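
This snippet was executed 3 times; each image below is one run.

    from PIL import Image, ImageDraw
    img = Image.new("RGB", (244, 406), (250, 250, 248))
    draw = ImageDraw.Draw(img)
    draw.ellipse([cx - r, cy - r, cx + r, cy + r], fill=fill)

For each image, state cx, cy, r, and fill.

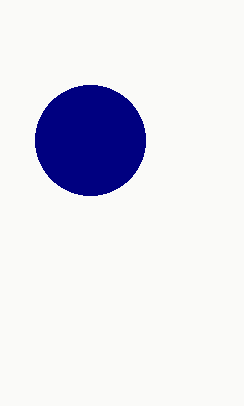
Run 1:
cx = 90
cy = 140
r = 55
fill = 'navy'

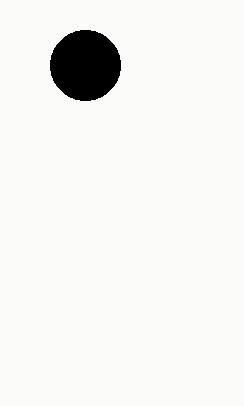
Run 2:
cx = 85; cy = 65; r = 35; fill = 'black'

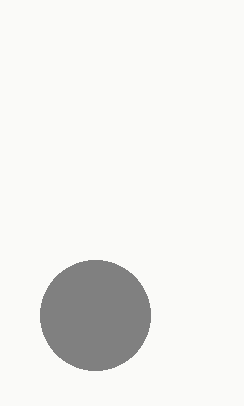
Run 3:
cx = 95
cy = 315
r = 55
fill = 'gray'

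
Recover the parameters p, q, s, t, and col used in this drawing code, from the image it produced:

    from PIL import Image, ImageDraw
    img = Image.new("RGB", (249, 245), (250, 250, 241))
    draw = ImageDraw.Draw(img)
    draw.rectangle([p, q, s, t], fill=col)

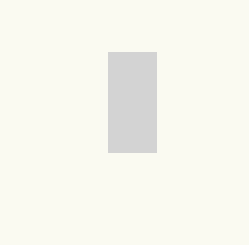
p = 108; q = 52; s = 156; t = 152; col = 'lightgray'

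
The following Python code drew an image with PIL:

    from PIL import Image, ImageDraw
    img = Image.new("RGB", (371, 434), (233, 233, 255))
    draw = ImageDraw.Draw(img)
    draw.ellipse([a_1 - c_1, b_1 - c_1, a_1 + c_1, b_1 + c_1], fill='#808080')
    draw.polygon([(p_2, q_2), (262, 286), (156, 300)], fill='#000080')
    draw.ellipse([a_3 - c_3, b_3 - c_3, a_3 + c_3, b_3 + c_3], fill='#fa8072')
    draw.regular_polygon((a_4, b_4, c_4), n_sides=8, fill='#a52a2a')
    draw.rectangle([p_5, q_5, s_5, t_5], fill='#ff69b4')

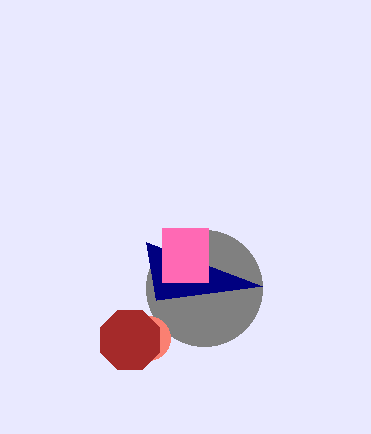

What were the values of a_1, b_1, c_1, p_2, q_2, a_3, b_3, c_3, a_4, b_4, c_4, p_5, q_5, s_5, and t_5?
a_1 = 204; b_1 = 288; c_1 = 58; p_2 = 146; q_2 = 242; a_3 = 148; b_3 = 338; c_3 = 22; a_4 = 130; b_4 = 340; c_4 = 32; p_5 = 162; q_5 = 228; s_5 = 208; t_5 = 282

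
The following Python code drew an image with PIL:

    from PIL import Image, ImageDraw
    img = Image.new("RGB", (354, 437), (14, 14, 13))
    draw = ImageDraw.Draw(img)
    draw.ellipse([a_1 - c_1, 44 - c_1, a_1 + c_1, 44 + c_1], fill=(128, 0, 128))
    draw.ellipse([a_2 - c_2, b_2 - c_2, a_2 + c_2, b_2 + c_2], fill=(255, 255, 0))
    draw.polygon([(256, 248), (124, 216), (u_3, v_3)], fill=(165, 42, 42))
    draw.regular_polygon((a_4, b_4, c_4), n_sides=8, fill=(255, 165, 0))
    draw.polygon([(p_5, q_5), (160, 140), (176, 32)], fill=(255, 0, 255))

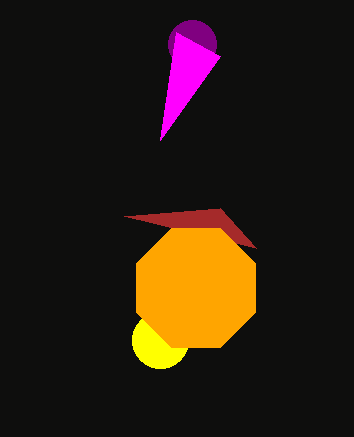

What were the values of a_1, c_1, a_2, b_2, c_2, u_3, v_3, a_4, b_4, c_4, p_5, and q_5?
a_1 = 192, c_1 = 24, a_2 = 160, b_2 = 340, c_2 = 28, u_3 = 220, v_3 = 208, a_4 = 196, b_4 = 288, c_4 = 64, p_5 = 220, q_5 = 56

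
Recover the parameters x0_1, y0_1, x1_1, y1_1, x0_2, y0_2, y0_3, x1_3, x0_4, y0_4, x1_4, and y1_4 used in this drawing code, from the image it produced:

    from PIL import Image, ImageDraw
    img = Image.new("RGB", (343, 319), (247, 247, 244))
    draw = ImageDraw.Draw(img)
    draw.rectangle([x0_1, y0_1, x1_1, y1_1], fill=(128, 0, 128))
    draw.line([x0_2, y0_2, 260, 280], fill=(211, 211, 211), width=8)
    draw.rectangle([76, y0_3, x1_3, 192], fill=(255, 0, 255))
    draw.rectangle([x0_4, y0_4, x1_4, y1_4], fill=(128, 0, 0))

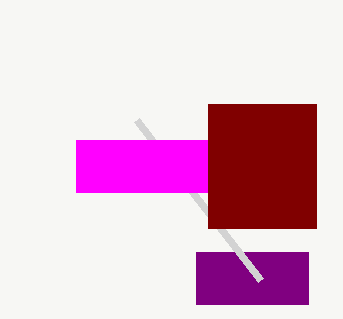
x0_1 = 196, y0_1 = 252, x1_1 = 308, y1_1 = 304, x0_2 = 136, y0_2 = 120, y0_3 = 140, x1_3 = 208, x0_4 = 208, y0_4 = 104, x1_4 = 316, y1_4 = 228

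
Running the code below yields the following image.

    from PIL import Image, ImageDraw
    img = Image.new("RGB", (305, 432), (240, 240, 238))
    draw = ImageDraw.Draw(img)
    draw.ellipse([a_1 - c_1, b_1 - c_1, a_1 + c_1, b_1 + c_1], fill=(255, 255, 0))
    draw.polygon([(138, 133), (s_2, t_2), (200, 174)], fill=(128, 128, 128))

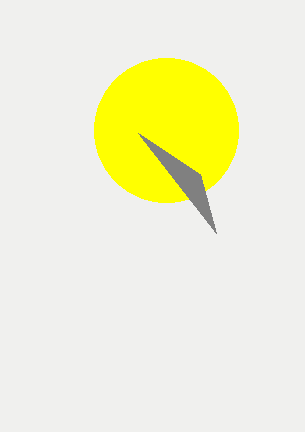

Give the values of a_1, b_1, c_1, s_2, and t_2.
a_1 = 166
b_1 = 130
c_1 = 72
s_2 = 216
t_2 = 233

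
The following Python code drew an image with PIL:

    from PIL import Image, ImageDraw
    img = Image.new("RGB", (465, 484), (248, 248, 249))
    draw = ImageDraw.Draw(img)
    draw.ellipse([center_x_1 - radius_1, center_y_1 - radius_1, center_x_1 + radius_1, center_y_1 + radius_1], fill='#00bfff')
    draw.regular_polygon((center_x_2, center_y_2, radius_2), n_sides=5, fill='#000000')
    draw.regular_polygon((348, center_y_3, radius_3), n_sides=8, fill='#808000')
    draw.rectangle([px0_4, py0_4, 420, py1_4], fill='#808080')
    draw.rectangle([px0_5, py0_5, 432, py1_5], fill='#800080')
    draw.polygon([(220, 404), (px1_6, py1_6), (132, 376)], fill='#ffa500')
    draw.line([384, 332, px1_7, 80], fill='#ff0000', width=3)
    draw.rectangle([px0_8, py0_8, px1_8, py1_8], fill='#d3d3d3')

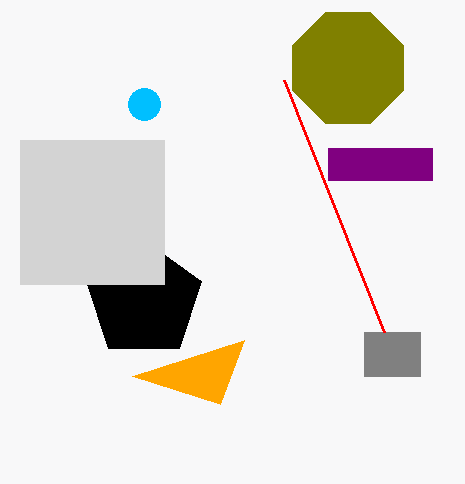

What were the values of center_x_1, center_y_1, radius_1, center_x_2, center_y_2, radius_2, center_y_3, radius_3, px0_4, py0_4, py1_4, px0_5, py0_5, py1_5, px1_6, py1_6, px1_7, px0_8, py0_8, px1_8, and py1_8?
center_x_1 = 144
center_y_1 = 104
radius_1 = 16
center_x_2 = 144
center_y_2 = 300
radius_2 = 60
center_y_3 = 68
radius_3 = 60
px0_4 = 364
py0_4 = 332
py1_4 = 376
px0_5 = 328
py0_5 = 148
py1_5 = 180
px1_6 = 244
py1_6 = 340
px1_7 = 284
px0_8 = 20
py0_8 = 140
px1_8 = 164
py1_8 = 284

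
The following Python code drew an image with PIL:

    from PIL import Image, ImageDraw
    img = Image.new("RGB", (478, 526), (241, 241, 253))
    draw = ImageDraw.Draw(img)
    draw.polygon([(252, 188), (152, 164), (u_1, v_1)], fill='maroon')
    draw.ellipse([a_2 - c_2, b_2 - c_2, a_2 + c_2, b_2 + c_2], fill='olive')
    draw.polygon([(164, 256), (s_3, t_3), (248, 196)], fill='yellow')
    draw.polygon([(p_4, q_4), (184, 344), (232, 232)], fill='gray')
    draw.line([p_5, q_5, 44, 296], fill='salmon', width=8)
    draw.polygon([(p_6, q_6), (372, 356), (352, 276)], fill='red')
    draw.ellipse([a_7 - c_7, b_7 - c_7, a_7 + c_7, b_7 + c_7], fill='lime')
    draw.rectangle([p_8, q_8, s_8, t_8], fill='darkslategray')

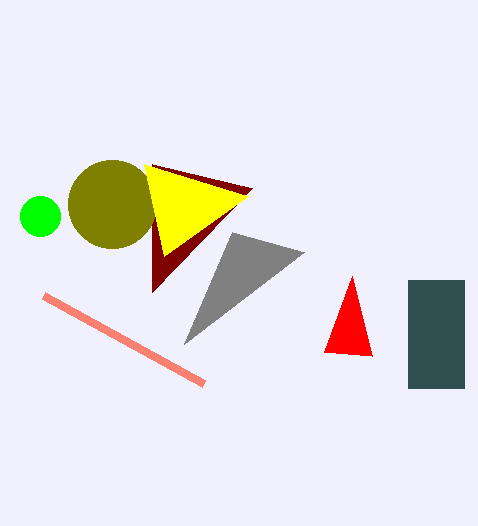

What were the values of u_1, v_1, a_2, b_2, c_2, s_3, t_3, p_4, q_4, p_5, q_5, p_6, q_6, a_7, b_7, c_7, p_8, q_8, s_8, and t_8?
u_1 = 152
v_1 = 292
a_2 = 112
b_2 = 204
c_2 = 44
s_3 = 144
t_3 = 164
p_4 = 304
q_4 = 252
p_5 = 204
q_5 = 384
p_6 = 324
q_6 = 352
a_7 = 40
b_7 = 216
c_7 = 20
p_8 = 408
q_8 = 280
s_8 = 464
t_8 = 388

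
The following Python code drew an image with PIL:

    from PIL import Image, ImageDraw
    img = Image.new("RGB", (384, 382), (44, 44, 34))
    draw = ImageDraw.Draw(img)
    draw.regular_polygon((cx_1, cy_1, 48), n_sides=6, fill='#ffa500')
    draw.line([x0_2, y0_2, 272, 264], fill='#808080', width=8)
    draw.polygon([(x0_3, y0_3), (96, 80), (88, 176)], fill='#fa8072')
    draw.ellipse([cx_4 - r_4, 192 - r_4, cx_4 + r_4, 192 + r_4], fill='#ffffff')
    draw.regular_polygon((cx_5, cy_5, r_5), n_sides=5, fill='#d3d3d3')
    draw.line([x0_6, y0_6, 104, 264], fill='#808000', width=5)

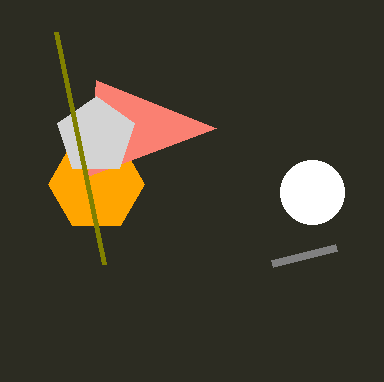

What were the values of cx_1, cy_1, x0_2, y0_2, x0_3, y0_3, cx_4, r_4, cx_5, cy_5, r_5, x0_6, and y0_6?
cx_1 = 96, cy_1 = 184, x0_2 = 336, y0_2 = 248, x0_3 = 216, y0_3 = 128, cx_4 = 312, r_4 = 32, cx_5 = 96, cy_5 = 136, r_5 = 40, x0_6 = 56, y0_6 = 32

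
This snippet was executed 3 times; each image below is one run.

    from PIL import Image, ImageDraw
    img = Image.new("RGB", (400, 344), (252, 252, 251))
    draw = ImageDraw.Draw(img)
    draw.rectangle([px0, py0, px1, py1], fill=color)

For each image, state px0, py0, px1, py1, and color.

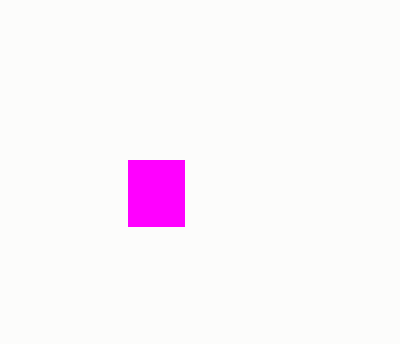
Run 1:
px0 = 128
py0 = 160
px1 = 184
py1 = 226
color = 'magenta'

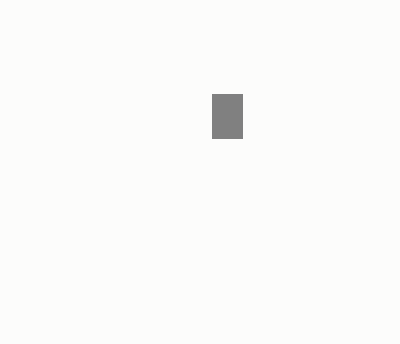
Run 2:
px0 = 212, py0 = 94, px1 = 242, py1 = 138, color = 'gray'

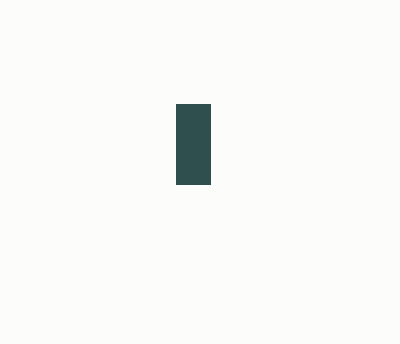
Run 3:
px0 = 176, py0 = 104, px1 = 210, py1 = 184, color = 'darkslategray'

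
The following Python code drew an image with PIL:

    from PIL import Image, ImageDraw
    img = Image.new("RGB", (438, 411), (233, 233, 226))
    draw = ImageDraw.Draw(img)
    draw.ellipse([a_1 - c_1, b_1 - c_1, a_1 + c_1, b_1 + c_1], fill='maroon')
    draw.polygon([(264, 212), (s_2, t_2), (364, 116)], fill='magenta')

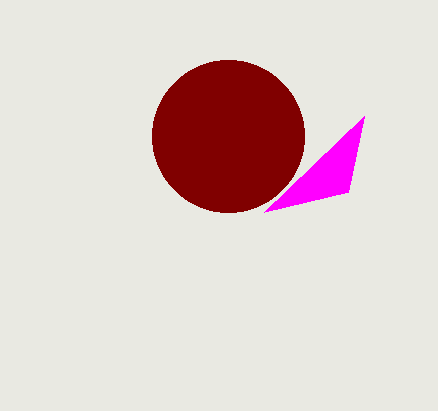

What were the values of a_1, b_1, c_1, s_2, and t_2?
a_1 = 228; b_1 = 136; c_1 = 76; s_2 = 348; t_2 = 192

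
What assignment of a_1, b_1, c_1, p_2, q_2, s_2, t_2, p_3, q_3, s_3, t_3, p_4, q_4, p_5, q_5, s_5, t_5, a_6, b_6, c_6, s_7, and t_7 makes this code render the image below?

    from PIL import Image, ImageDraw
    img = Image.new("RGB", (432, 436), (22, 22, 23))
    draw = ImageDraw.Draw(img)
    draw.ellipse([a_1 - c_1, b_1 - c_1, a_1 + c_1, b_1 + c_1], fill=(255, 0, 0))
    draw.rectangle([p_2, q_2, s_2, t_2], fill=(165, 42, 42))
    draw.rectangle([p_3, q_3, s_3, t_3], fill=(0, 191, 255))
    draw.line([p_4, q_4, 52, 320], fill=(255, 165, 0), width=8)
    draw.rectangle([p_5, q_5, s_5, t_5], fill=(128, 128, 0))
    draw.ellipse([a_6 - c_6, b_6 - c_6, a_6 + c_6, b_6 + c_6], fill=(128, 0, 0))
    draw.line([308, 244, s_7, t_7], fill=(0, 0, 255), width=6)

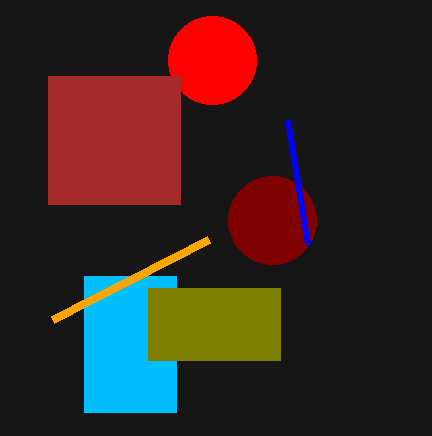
a_1 = 212; b_1 = 60; c_1 = 44; p_2 = 48; q_2 = 76; s_2 = 180; t_2 = 204; p_3 = 84; q_3 = 276; s_3 = 176; t_3 = 412; p_4 = 208; q_4 = 240; p_5 = 148; q_5 = 288; s_5 = 280; t_5 = 360; a_6 = 272; b_6 = 220; c_6 = 44; s_7 = 288; t_7 = 120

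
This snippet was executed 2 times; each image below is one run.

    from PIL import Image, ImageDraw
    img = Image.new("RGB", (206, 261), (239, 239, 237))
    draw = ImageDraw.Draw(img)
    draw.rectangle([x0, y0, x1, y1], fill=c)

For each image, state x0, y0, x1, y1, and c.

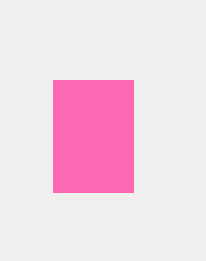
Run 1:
x0 = 53, y0 = 80, x1 = 133, y1 = 192, c = 'hotpink'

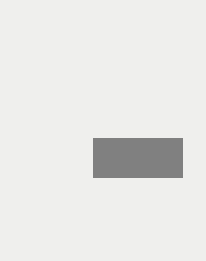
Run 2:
x0 = 93
y0 = 138
x1 = 182
y1 = 177
c = 'gray'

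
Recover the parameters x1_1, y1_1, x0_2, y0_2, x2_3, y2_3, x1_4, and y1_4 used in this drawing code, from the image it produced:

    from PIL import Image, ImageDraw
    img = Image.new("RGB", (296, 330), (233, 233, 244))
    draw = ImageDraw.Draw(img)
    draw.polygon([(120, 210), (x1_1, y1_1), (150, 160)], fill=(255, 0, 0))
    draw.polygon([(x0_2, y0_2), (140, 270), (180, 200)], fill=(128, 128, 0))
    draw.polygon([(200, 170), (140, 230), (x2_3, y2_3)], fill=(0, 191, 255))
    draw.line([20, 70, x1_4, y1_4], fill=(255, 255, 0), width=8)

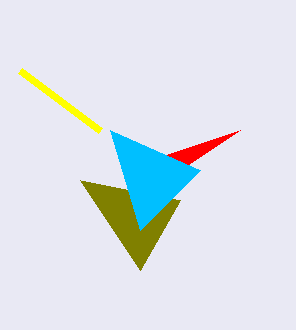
x1_1 = 240
y1_1 = 130
x0_2 = 80
y0_2 = 180
x2_3 = 110
y2_3 = 130
x1_4 = 100
y1_4 = 130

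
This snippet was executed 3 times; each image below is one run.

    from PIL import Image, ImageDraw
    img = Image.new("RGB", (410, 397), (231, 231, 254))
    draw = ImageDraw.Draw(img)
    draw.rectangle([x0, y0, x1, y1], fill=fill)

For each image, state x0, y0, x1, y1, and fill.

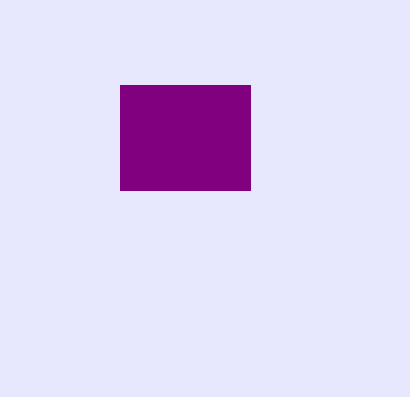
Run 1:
x0 = 120
y0 = 85
x1 = 250
y1 = 190
fill = 'purple'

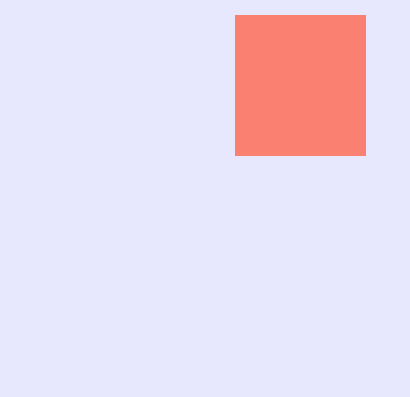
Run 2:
x0 = 235; y0 = 15; x1 = 365; y1 = 155; fill = 'salmon'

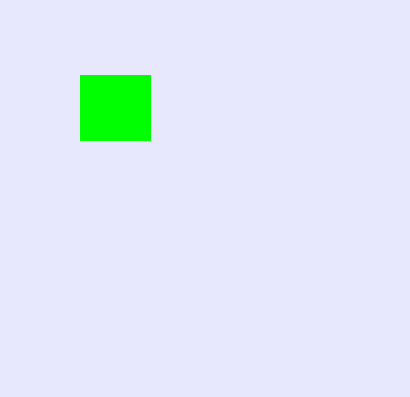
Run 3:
x0 = 80
y0 = 75
x1 = 150
y1 = 140
fill = 'lime'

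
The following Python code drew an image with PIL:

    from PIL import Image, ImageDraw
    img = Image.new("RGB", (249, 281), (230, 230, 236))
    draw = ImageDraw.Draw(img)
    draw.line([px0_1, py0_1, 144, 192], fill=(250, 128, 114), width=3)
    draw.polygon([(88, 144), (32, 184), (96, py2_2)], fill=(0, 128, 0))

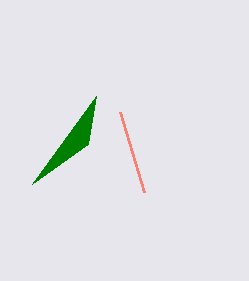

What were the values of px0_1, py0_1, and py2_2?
px0_1 = 120
py0_1 = 112
py2_2 = 96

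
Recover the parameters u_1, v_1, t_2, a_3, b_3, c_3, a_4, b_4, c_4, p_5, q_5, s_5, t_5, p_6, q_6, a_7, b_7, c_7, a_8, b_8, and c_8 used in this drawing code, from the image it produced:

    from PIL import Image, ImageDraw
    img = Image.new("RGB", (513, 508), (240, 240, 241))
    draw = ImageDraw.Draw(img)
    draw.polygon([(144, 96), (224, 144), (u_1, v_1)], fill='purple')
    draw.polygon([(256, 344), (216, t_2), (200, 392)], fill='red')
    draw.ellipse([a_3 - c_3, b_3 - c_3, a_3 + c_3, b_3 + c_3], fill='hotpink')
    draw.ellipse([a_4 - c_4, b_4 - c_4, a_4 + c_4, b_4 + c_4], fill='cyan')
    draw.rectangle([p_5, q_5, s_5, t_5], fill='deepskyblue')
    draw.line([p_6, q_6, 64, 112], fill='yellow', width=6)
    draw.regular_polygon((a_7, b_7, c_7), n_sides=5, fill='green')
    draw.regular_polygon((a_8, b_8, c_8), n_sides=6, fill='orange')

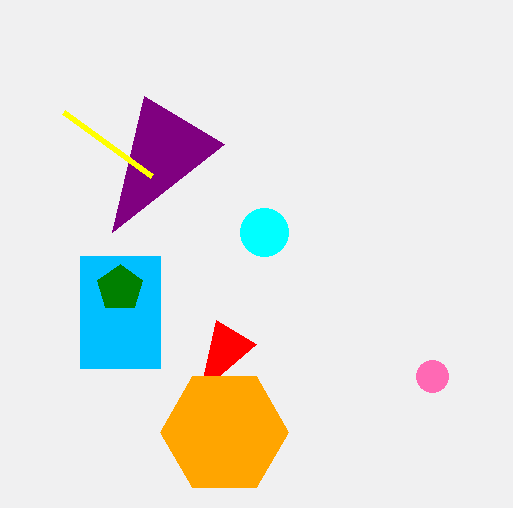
u_1 = 112; v_1 = 232; t_2 = 320; a_3 = 432; b_3 = 376; c_3 = 16; a_4 = 264; b_4 = 232; c_4 = 24; p_5 = 80; q_5 = 256; s_5 = 160; t_5 = 368; p_6 = 152; q_6 = 176; a_7 = 120; b_7 = 288; c_7 = 24; a_8 = 224; b_8 = 432; c_8 = 64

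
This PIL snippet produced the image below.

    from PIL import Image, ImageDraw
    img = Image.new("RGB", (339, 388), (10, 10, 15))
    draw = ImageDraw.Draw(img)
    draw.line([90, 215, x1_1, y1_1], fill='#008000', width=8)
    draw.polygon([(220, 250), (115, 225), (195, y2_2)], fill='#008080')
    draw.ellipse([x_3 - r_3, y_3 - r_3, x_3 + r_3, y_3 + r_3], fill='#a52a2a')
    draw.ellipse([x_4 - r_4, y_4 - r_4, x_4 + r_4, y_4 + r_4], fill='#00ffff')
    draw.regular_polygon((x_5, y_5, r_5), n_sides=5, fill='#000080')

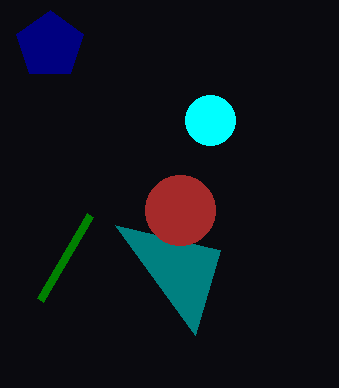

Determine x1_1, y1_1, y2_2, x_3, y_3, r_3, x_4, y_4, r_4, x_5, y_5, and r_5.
x1_1 = 40, y1_1 = 300, y2_2 = 335, x_3 = 180, y_3 = 210, r_3 = 35, x_4 = 210, y_4 = 120, r_4 = 25, x_5 = 50, y_5 = 45, r_5 = 35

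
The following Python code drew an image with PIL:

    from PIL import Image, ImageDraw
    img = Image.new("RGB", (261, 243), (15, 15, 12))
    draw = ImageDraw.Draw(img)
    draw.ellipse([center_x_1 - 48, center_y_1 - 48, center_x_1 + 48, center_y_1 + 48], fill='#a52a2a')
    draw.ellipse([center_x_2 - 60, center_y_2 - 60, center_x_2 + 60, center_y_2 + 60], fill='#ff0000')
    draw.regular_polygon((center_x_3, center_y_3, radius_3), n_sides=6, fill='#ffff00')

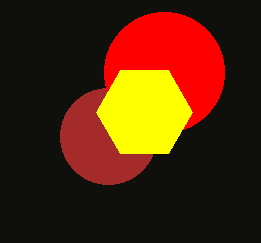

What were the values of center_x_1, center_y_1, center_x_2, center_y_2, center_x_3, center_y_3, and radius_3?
center_x_1 = 108
center_y_1 = 136
center_x_2 = 164
center_y_2 = 72
center_x_3 = 144
center_y_3 = 112
radius_3 = 48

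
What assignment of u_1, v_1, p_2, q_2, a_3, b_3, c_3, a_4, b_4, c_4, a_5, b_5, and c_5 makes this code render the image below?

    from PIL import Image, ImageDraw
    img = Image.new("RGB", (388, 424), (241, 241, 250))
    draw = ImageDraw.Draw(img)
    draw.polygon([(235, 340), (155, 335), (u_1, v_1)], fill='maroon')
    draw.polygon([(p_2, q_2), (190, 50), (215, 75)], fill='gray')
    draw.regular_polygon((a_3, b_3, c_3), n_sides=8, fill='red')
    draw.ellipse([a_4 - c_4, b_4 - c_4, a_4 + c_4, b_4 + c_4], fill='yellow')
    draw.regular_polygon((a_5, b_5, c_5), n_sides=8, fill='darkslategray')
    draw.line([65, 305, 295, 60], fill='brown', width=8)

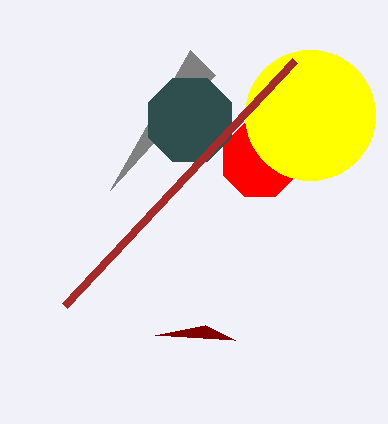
u_1 = 205
v_1 = 325
p_2 = 110
q_2 = 190
a_3 = 260
b_3 = 160
c_3 = 40
a_4 = 310
b_4 = 115
c_4 = 65
a_5 = 190
b_5 = 120
c_5 = 45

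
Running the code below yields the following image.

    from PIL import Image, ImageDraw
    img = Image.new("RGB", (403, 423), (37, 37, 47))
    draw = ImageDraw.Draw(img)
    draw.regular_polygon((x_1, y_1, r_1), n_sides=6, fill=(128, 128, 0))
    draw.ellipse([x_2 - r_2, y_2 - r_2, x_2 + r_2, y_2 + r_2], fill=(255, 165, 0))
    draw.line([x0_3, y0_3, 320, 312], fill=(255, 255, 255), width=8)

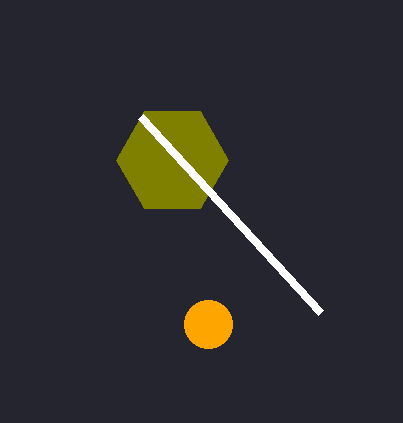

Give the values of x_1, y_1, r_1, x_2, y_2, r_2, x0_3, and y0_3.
x_1 = 172, y_1 = 160, r_1 = 56, x_2 = 208, y_2 = 324, r_2 = 24, x0_3 = 140, y0_3 = 116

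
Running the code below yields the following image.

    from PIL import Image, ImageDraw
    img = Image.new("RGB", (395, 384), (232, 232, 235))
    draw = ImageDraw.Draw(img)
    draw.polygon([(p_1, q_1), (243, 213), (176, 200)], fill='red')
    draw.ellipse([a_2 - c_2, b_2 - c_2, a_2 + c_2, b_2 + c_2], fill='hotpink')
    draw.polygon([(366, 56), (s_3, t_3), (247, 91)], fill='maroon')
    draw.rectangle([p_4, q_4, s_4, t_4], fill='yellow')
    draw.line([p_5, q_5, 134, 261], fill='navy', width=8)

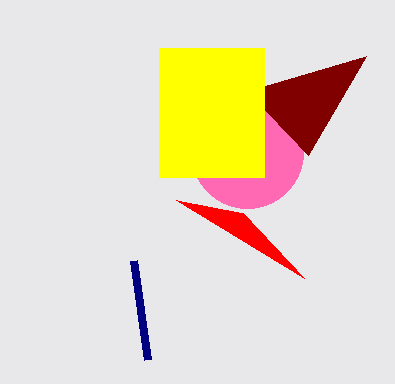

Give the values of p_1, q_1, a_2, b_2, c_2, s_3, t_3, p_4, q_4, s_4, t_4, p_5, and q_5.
p_1 = 304
q_1 = 278
a_2 = 247
b_2 = 152
c_2 = 56
s_3 = 308
t_3 = 155
p_4 = 159
q_4 = 48
s_4 = 264
t_4 = 177
p_5 = 148
q_5 = 360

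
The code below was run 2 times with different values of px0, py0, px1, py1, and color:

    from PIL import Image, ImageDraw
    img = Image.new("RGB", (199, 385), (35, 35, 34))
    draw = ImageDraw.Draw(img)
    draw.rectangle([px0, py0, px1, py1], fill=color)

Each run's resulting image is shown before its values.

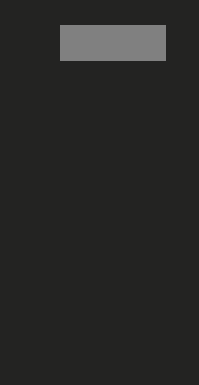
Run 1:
px0 = 60; py0 = 25; px1 = 165; py1 = 60; color = 'gray'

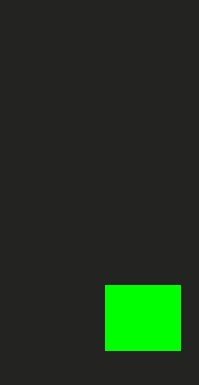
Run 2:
px0 = 105; py0 = 285; px1 = 180; py1 = 350; color = 'lime'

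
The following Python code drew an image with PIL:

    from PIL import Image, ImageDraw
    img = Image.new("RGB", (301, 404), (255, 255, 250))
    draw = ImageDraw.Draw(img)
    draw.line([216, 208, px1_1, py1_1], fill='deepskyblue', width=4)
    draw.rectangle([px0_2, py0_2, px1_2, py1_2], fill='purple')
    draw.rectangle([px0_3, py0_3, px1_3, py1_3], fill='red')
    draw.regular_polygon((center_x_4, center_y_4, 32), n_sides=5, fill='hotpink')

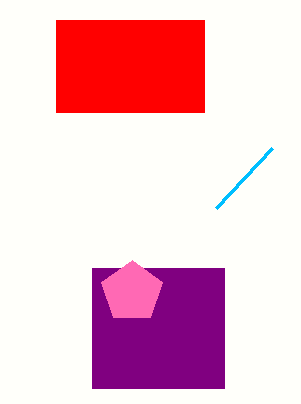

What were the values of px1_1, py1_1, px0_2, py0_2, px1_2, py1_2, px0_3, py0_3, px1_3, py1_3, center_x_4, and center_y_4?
px1_1 = 272
py1_1 = 148
px0_2 = 92
py0_2 = 268
px1_2 = 224
py1_2 = 388
px0_3 = 56
py0_3 = 20
px1_3 = 204
py1_3 = 112
center_x_4 = 132
center_y_4 = 292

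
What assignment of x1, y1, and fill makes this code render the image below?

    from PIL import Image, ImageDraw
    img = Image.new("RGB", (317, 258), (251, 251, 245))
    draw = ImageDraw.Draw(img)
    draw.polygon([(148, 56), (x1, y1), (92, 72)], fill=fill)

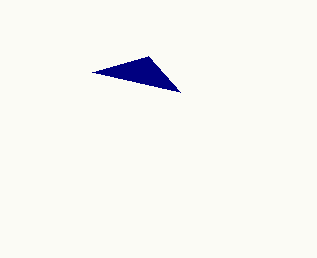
x1 = 180, y1 = 92, fill = 'navy'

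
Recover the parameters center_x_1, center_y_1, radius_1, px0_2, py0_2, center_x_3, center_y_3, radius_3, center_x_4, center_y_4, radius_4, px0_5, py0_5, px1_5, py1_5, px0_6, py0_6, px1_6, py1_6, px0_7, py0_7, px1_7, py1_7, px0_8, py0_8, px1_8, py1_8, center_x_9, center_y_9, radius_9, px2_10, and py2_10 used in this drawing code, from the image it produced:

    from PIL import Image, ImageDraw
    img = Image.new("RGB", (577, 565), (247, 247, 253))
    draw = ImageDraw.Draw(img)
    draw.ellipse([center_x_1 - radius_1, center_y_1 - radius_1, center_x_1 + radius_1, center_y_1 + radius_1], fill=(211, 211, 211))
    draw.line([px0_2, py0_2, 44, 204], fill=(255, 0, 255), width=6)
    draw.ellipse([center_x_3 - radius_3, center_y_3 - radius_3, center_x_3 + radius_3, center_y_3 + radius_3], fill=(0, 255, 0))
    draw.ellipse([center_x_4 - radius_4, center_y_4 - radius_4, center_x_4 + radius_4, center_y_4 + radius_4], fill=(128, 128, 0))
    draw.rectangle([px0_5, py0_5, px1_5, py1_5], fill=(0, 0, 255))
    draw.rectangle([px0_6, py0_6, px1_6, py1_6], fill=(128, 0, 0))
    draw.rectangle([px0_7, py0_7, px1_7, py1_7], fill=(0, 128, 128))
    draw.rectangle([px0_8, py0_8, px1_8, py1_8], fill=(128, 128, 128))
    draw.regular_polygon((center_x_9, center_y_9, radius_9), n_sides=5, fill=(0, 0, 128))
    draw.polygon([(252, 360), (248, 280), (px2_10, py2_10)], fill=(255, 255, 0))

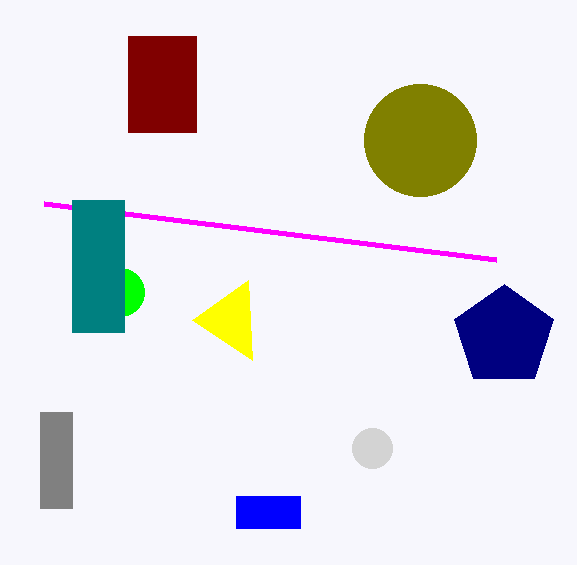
center_x_1 = 372, center_y_1 = 448, radius_1 = 20, px0_2 = 496, py0_2 = 260, center_x_3 = 120, center_y_3 = 292, radius_3 = 24, center_x_4 = 420, center_y_4 = 140, radius_4 = 56, px0_5 = 236, py0_5 = 496, px1_5 = 300, py1_5 = 528, px0_6 = 128, py0_6 = 36, px1_6 = 196, py1_6 = 132, px0_7 = 72, py0_7 = 200, px1_7 = 124, py1_7 = 332, px0_8 = 40, py0_8 = 412, px1_8 = 72, py1_8 = 508, center_x_9 = 504, center_y_9 = 336, radius_9 = 52, px2_10 = 192, py2_10 = 320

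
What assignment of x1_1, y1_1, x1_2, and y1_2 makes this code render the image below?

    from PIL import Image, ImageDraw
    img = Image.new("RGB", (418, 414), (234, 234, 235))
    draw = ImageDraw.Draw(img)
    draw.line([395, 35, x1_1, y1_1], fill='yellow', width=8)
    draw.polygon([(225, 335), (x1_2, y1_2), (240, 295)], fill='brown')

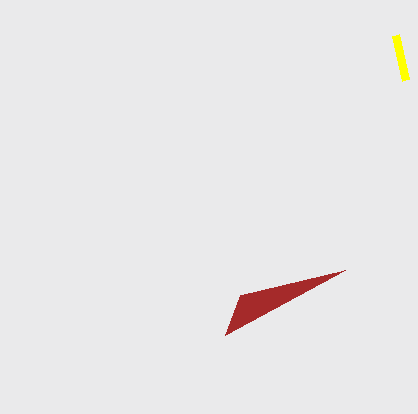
x1_1 = 405; y1_1 = 80; x1_2 = 345; y1_2 = 270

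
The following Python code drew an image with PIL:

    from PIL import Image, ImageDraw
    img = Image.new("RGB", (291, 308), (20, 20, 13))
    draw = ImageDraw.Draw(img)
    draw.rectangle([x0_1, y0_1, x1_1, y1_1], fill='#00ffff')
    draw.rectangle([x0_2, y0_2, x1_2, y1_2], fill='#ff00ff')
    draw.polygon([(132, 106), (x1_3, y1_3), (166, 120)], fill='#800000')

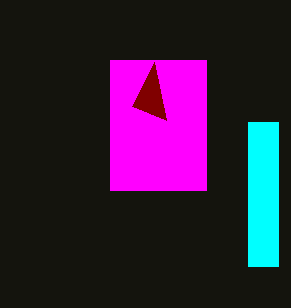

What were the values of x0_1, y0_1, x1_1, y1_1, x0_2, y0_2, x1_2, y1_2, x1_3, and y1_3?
x0_1 = 248, y0_1 = 122, x1_1 = 278, y1_1 = 266, x0_2 = 110, y0_2 = 60, x1_2 = 206, y1_2 = 190, x1_3 = 154, y1_3 = 62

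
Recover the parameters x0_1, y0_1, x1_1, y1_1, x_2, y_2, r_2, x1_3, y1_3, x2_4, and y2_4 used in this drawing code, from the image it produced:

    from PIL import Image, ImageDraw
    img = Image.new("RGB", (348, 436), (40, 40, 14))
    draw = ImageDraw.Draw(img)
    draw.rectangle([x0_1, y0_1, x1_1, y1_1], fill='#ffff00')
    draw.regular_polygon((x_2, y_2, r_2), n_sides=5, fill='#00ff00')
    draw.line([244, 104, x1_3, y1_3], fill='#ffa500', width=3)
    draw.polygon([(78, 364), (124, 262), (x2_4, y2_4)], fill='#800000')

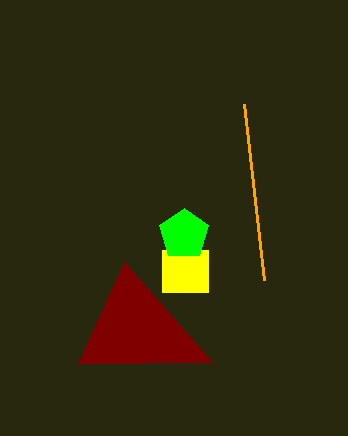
x0_1 = 162, y0_1 = 250, x1_1 = 208, y1_1 = 292, x_2 = 184, y_2 = 234, r_2 = 26, x1_3 = 264, y1_3 = 280, x2_4 = 212, y2_4 = 362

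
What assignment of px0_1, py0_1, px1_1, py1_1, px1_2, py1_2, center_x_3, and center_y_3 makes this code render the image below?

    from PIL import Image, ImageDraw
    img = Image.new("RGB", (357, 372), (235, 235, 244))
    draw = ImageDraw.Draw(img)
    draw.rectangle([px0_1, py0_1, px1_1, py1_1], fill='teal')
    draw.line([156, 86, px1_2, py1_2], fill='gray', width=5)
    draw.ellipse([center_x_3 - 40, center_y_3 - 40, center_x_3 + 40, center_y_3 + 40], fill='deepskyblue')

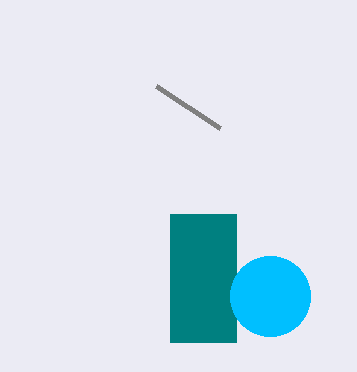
px0_1 = 170
py0_1 = 214
px1_1 = 236
py1_1 = 342
px1_2 = 220
py1_2 = 128
center_x_3 = 270
center_y_3 = 296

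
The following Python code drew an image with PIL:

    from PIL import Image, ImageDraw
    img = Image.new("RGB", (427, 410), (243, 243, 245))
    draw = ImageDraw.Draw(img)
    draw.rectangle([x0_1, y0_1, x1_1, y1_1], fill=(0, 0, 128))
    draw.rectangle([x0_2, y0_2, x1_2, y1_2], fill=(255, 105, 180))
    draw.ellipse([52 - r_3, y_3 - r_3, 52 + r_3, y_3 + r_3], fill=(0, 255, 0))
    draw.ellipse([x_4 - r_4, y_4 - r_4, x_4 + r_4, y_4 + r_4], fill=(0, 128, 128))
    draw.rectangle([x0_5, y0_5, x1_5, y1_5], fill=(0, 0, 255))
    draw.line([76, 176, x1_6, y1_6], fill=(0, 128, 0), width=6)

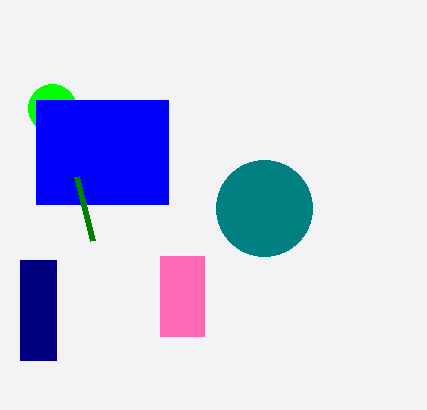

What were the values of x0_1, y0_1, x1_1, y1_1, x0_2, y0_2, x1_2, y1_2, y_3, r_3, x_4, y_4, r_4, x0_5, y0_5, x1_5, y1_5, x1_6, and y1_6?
x0_1 = 20; y0_1 = 260; x1_1 = 56; y1_1 = 360; x0_2 = 160; y0_2 = 256; x1_2 = 204; y1_2 = 336; y_3 = 108; r_3 = 24; x_4 = 264; y_4 = 208; r_4 = 48; x0_5 = 36; y0_5 = 100; x1_5 = 168; y1_5 = 204; x1_6 = 92; y1_6 = 240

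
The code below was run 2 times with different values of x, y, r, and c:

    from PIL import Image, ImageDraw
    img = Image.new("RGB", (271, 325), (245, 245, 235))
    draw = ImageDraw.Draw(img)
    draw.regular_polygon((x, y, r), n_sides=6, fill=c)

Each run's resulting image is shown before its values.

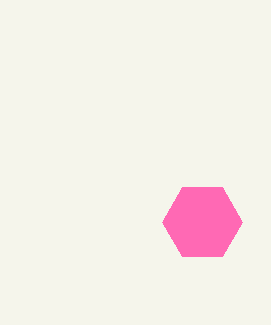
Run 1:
x = 202
y = 222
r = 40
c = 'hotpink'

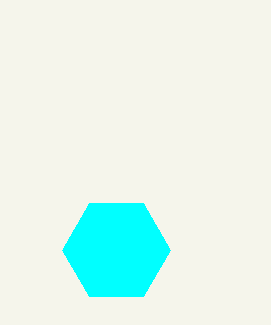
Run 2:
x = 116; y = 250; r = 54; c = 'cyan'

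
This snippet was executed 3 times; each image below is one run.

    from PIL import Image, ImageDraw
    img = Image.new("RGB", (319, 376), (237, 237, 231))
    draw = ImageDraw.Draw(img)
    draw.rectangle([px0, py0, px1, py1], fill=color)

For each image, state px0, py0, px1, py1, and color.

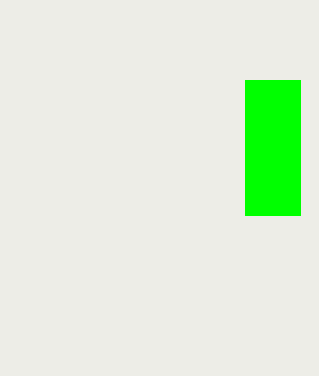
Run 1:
px0 = 245; py0 = 80; px1 = 300; py1 = 215; color = 'lime'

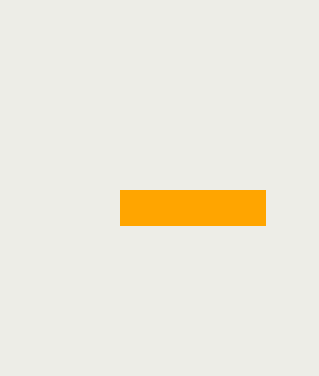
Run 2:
px0 = 120; py0 = 190; px1 = 265; py1 = 225; color = 'orange'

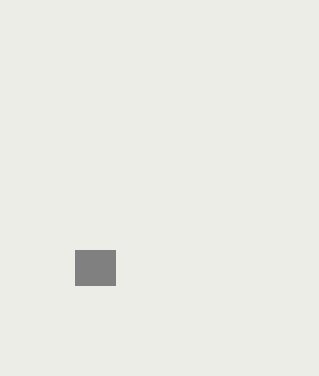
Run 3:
px0 = 75
py0 = 250
px1 = 115
py1 = 285
color = 'gray'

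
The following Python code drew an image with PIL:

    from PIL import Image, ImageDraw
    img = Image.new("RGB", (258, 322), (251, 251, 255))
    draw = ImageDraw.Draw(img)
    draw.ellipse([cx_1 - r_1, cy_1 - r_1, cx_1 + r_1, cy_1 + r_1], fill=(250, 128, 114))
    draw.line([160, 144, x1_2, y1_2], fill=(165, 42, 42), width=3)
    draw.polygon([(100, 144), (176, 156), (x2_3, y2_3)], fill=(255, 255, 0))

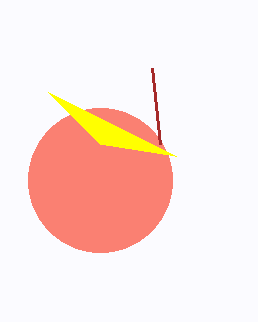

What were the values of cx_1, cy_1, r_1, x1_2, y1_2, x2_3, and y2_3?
cx_1 = 100, cy_1 = 180, r_1 = 72, x1_2 = 152, y1_2 = 68, x2_3 = 48, y2_3 = 92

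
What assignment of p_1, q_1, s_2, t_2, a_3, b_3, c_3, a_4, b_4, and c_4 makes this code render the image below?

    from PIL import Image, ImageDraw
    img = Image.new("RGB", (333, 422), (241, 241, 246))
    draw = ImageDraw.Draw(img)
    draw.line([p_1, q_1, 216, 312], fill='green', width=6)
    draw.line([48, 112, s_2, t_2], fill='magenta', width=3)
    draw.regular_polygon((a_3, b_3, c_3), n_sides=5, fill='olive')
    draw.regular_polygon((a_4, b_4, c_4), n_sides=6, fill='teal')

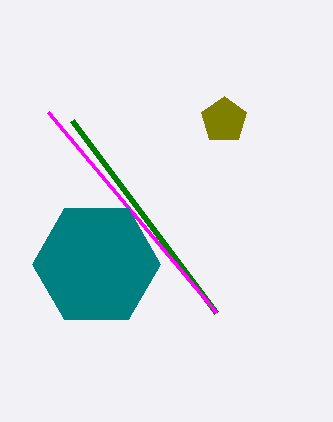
p_1 = 72, q_1 = 120, s_2 = 216, t_2 = 312, a_3 = 224, b_3 = 120, c_3 = 24, a_4 = 96, b_4 = 264, c_4 = 64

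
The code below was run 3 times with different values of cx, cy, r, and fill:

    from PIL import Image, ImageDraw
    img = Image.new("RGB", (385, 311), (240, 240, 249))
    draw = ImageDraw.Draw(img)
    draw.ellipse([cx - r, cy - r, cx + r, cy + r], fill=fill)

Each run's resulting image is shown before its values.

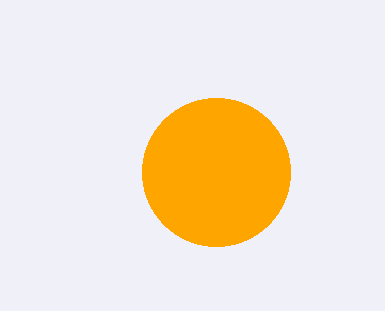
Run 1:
cx = 216
cy = 172
r = 74
fill = 'orange'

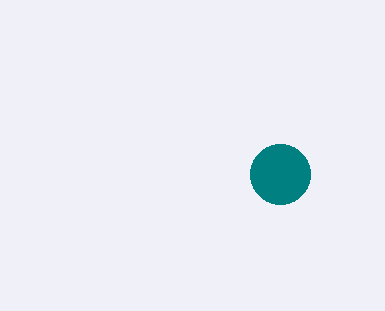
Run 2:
cx = 280; cy = 174; r = 30; fill = 'teal'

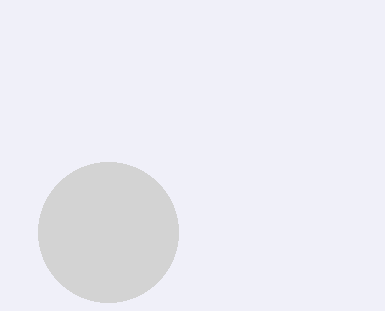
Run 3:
cx = 108, cy = 232, r = 70, fill = 'lightgray'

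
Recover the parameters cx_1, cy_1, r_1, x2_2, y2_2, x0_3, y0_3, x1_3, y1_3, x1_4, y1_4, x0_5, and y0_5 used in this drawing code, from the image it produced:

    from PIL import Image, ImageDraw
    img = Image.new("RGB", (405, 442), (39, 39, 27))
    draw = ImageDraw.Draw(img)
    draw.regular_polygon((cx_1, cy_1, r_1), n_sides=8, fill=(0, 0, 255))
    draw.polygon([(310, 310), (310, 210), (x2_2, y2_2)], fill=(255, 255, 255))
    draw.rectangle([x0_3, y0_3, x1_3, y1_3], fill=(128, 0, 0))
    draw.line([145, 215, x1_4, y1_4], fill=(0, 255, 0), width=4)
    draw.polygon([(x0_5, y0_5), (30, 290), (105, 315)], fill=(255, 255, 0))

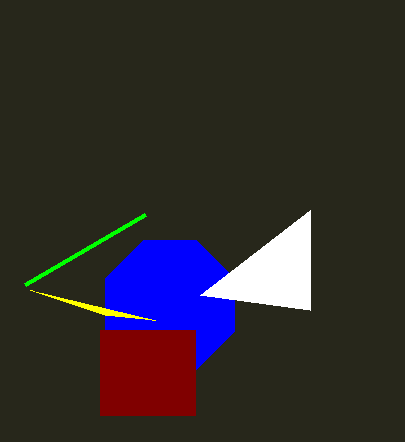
cx_1 = 170; cy_1 = 305; r_1 = 70; x2_2 = 200; y2_2 = 295; x0_3 = 100; y0_3 = 330; x1_3 = 195; y1_3 = 415; x1_4 = 25; y1_4 = 285; x0_5 = 155; y0_5 = 320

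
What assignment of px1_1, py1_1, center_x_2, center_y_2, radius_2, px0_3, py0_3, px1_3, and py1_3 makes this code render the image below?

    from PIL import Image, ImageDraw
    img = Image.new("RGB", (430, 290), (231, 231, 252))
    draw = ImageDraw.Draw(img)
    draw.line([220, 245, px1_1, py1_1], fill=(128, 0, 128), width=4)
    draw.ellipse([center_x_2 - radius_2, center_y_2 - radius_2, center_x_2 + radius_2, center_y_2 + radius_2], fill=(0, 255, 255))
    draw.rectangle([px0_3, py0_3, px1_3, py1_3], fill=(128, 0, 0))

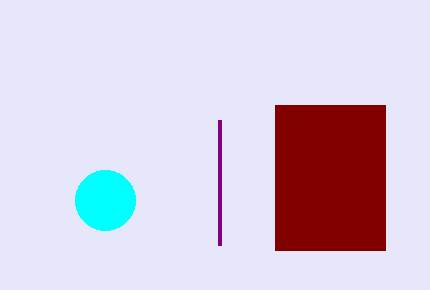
px1_1 = 220, py1_1 = 120, center_x_2 = 105, center_y_2 = 200, radius_2 = 30, px0_3 = 275, py0_3 = 105, px1_3 = 385, py1_3 = 250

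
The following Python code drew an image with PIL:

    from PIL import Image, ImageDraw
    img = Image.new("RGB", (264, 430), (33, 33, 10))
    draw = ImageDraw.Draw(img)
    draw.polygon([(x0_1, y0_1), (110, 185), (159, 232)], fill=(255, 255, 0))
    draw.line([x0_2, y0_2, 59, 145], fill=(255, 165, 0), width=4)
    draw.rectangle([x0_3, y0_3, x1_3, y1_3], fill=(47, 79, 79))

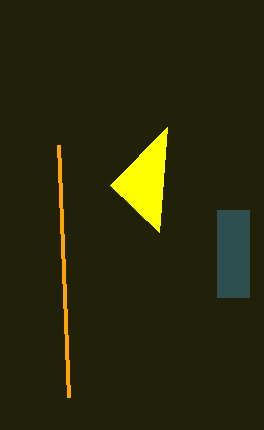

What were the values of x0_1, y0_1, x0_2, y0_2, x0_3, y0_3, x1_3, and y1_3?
x0_1 = 167
y0_1 = 127
x0_2 = 69
y0_2 = 397
x0_3 = 217
y0_3 = 210
x1_3 = 249
y1_3 = 297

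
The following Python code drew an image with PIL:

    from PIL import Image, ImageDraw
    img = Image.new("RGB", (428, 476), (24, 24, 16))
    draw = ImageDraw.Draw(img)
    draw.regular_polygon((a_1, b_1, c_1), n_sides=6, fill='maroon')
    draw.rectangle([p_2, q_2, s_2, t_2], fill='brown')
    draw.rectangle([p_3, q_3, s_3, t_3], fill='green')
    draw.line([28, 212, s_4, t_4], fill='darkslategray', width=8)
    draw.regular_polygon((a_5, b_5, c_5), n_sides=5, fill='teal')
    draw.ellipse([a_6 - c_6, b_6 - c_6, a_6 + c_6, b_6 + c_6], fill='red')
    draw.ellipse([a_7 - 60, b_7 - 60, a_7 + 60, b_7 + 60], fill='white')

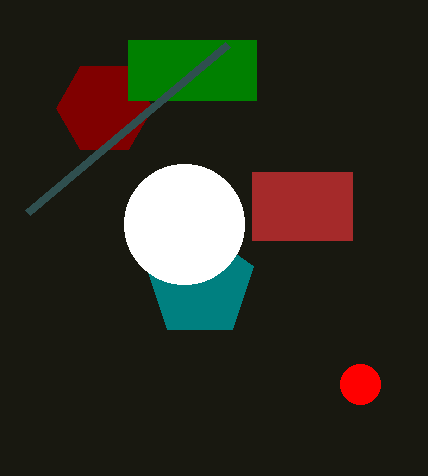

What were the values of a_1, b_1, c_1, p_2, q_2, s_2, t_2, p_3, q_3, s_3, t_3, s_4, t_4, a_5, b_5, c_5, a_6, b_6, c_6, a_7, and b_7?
a_1 = 104
b_1 = 108
c_1 = 48
p_2 = 252
q_2 = 172
s_2 = 352
t_2 = 240
p_3 = 128
q_3 = 40
s_3 = 256
t_3 = 100
s_4 = 228
t_4 = 44
a_5 = 200
b_5 = 284
c_5 = 56
a_6 = 360
b_6 = 384
c_6 = 20
a_7 = 184
b_7 = 224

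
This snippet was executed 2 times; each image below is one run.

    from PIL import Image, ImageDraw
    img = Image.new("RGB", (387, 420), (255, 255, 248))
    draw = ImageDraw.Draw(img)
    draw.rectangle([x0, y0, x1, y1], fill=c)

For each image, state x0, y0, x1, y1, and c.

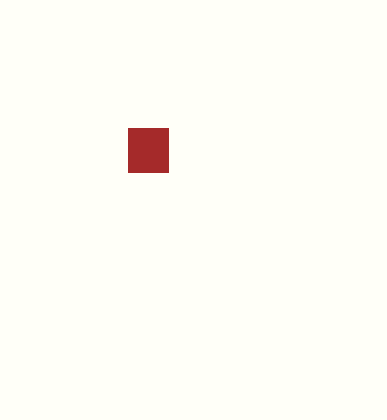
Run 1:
x0 = 128
y0 = 128
x1 = 168
y1 = 172
c = 'brown'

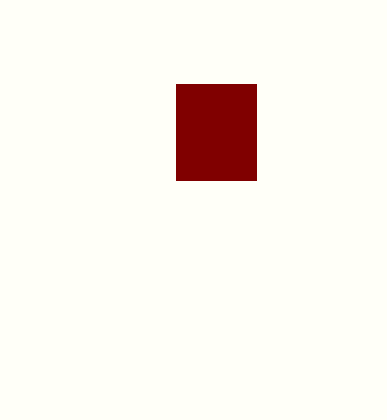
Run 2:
x0 = 176, y0 = 84, x1 = 256, y1 = 180, c = 'maroon'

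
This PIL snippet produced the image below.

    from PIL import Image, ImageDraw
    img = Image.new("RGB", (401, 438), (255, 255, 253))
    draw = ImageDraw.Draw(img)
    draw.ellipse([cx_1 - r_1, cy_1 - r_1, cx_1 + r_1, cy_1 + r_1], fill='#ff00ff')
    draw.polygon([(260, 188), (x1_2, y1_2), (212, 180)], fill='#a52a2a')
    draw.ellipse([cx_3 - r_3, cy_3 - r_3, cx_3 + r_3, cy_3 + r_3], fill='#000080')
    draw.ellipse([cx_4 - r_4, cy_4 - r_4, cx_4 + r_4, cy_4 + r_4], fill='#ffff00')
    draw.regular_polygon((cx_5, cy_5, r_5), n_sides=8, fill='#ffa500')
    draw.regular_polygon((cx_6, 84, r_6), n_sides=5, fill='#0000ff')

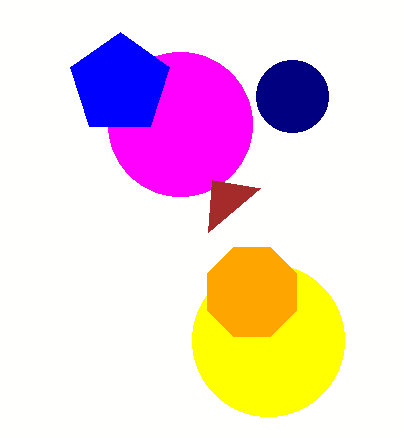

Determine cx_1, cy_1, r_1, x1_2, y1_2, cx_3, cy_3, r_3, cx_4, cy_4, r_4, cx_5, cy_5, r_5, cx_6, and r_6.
cx_1 = 180
cy_1 = 124
r_1 = 72
x1_2 = 208
y1_2 = 232
cx_3 = 292
cy_3 = 96
r_3 = 36
cx_4 = 268
cy_4 = 340
r_4 = 76
cx_5 = 252
cy_5 = 292
r_5 = 48
cx_6 = 120
r_6 = 52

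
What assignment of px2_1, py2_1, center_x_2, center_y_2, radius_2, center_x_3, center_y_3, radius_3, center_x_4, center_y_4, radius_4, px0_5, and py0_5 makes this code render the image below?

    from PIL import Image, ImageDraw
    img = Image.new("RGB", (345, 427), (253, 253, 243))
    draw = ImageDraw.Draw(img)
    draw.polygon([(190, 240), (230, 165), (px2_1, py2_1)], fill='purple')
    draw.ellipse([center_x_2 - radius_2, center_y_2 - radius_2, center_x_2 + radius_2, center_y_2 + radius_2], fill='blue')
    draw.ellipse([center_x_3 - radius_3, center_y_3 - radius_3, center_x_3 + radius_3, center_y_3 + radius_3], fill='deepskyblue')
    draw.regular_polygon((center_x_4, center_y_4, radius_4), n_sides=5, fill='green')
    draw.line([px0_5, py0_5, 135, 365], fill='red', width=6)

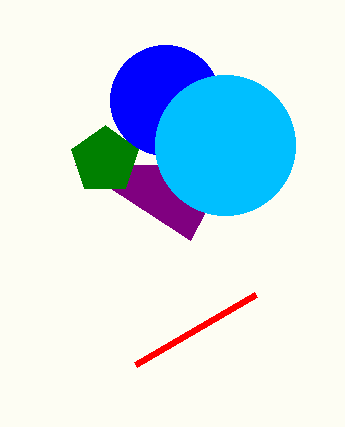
px2_1 = 75, py2_1 = 165, center_x_2 = 165, center_y_2 = 100, radius_2 = 55, center_x_3 = 225, center_y_3 = 145, radius_3 = 70, center_x_4 = 105, center_y_4 = 160, radius_4 = 35, px0_5 = 255, py0_5 = 295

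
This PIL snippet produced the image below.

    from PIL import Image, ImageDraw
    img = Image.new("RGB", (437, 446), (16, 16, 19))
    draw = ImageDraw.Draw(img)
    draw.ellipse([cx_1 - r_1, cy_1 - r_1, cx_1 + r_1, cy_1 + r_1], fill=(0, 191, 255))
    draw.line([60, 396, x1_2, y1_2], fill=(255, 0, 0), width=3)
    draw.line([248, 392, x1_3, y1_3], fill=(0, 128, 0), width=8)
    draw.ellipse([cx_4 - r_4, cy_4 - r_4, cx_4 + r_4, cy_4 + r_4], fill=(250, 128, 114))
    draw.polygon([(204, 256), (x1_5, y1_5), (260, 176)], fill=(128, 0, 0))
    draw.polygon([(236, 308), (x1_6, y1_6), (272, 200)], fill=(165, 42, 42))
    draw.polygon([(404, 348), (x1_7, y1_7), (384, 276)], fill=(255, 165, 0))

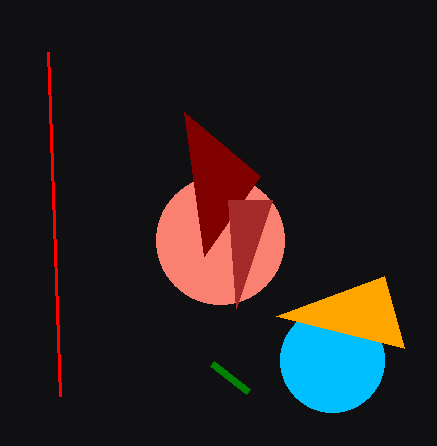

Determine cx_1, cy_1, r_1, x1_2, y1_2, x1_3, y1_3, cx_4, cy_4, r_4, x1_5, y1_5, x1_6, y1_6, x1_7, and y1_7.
cx_1 = 332; cy_1 = 360; r_1 = 52; x1_2 = 48; y1_2 = 52; x1_3 = 212; y1_3 = 364; cx_4 = 220; cy_4 = 240; r_4 = 64; x1_5 = 184; y1_5 = 112; x1_6 = 228; y1_6 = 200; x1_7 = 276; y1_7 = 316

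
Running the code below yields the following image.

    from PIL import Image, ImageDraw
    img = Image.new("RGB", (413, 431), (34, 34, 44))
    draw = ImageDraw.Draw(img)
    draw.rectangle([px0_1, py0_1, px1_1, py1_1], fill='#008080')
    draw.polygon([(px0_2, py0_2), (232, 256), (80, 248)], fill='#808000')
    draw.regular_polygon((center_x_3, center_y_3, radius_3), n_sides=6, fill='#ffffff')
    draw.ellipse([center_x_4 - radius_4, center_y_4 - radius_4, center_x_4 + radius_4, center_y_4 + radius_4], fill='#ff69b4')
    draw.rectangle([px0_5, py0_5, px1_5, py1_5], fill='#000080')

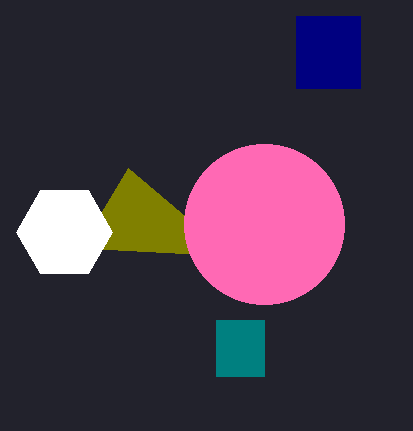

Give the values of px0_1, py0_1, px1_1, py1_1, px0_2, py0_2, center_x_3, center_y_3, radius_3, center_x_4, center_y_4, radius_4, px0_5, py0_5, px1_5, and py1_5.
px0_1 = 216, py0_1 = 320, px1_1 = 264, py1_1 = 376, px0_2 = 128, py0_2 = 168, center_x_3 = 64, center_y_3 = 232, radius_3 = 48, center_x_4 = 264, center_y_4 = 224, radius_4 = 80, px0_5 = 296, py0_5 = 16, px1_5 = 360, py1_5 = 88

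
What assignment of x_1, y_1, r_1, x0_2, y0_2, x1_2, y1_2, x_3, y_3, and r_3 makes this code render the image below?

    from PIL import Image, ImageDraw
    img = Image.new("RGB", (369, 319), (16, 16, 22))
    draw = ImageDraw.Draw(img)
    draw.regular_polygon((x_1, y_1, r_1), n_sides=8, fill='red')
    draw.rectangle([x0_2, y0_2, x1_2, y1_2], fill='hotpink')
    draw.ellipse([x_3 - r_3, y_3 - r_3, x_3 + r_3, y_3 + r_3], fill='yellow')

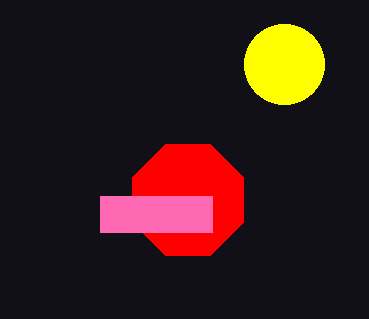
x_1 = 188
y_1 = 200
r_1 = 60
x0_2 = 100
y0_2 = 196
x1_2 = 212
y1_2 = 232
x_3 = 284
y_3 = 64
r_3 = 40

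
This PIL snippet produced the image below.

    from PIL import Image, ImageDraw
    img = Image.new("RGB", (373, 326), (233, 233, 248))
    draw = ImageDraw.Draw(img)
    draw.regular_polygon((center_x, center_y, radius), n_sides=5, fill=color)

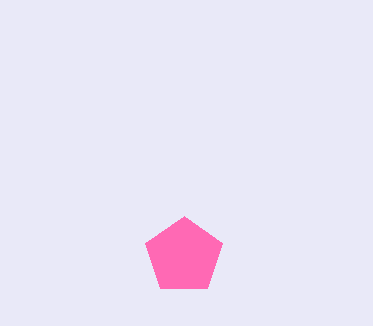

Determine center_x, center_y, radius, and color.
center_x = 184
center_y = 256
radius = 40
color = 'hotpink'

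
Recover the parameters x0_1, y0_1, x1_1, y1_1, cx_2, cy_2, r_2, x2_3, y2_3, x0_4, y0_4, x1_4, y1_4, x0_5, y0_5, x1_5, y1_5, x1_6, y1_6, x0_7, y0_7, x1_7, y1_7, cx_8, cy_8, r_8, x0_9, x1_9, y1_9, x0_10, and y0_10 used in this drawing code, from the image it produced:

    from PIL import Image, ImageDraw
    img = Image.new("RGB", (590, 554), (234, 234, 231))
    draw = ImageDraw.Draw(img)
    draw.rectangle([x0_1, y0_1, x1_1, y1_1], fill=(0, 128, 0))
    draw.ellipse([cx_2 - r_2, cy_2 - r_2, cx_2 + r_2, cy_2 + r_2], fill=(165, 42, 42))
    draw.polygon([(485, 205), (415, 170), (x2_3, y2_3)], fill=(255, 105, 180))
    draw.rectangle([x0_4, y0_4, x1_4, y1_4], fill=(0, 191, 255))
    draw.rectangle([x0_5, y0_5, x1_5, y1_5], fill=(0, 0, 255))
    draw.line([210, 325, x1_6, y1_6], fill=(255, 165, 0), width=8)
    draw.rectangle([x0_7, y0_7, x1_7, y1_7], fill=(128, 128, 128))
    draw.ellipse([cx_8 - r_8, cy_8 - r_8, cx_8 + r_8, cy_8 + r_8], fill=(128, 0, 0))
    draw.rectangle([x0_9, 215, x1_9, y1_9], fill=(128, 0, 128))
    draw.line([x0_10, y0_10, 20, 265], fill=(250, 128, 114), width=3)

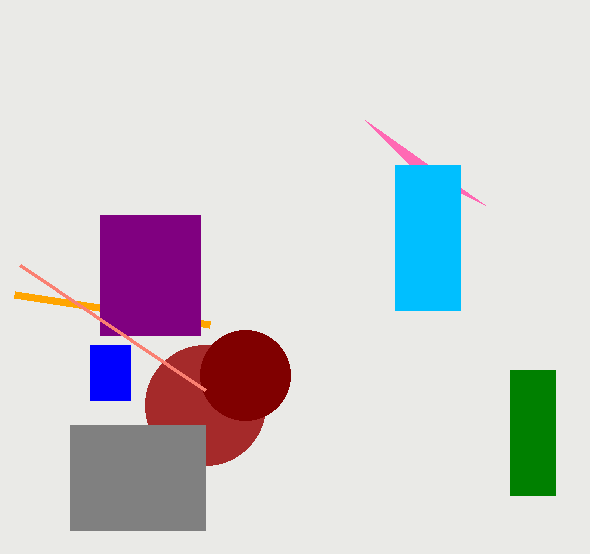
x0_1 = 510; y0_1 = 370; x1_1 = 555; y1_1 = 495; cx_2 = 205; cy_2 = 405; r_2 = 60; x2_3 = 365; y2_3 = 120; x0_4 = 395; y0_4 = 165; x1_4 = 460; y1_4 = 310; x0_5 = 90; y0_5 = 345; x1_5 = 130; y1_5 = 400; x1_6 = 15; y1_6 = 295; x0_7 = 70; y0_7 = 425; x1_7 = 205; y1_7 = 530; cx_8 = 245; cy_8 = 375; r_8 = 45; x0_9 = 100; x1_9 = 200; y1_9 = 335; x0_10 = 205; y0_10 = 390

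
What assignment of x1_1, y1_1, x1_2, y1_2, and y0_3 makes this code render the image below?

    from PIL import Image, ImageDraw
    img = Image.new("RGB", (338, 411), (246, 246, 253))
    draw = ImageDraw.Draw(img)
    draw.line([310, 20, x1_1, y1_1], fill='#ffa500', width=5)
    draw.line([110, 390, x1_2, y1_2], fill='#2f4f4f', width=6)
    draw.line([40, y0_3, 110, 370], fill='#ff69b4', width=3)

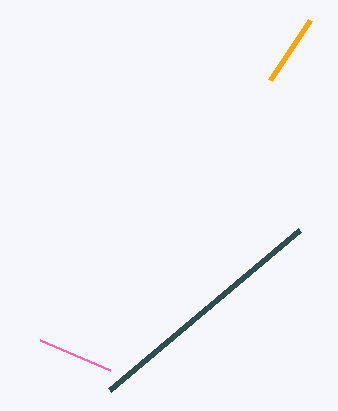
x1_1 = 270, y1_1 = 80, x1_2 = 300, y1_2 = 230, y0_3 = 340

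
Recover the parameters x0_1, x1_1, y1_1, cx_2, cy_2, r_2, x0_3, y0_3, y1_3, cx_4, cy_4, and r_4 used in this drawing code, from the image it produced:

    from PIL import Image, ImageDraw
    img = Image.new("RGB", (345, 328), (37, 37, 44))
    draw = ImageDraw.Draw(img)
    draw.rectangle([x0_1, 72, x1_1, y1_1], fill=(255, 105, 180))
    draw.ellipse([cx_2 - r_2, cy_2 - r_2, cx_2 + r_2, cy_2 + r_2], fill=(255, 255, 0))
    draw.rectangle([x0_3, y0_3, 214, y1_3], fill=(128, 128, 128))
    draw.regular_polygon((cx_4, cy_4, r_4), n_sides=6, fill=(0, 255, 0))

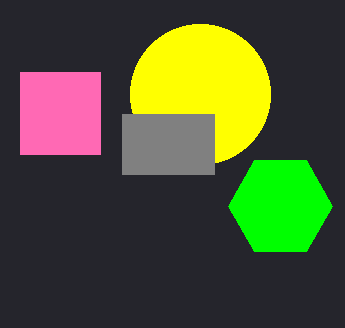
x0_1 = 20, x1_1 = 100, y1_1 = 154, cx_2 = 200, cy_2 = 94, r_2 = 70, x0_3 = 122, y0_3 = 114, y1_3 = 174, cx_4 = 280, cy_4 = 206, r_4 = 52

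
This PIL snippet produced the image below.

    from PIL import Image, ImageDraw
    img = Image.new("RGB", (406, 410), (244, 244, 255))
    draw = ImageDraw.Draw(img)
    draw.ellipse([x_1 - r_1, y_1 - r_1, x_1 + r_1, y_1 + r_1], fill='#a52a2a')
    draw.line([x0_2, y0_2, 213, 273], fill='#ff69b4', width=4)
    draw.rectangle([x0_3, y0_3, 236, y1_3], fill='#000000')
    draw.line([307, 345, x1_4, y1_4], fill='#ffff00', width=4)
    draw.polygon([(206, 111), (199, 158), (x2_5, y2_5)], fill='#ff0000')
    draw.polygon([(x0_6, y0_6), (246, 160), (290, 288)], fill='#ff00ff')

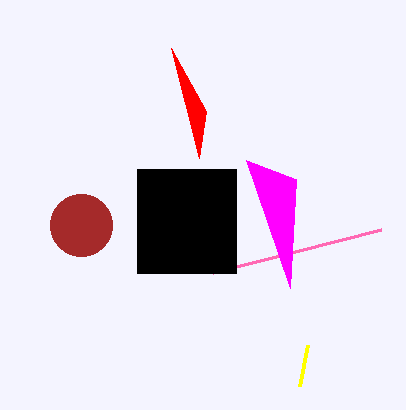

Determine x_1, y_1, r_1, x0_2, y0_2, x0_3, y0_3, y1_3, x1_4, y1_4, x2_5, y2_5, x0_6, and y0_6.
x_1 = 81, y_1 = 225, r_1 = 31, x0_2 = 381, y0_2 = 230, x0_3 = 137, y0_3 = 169, y1_3 = 273, x1_4 = 299, y1_4 = 386, x2_5 = 171, y2_5 = 48, x0_6 = 296, y0_6 = 179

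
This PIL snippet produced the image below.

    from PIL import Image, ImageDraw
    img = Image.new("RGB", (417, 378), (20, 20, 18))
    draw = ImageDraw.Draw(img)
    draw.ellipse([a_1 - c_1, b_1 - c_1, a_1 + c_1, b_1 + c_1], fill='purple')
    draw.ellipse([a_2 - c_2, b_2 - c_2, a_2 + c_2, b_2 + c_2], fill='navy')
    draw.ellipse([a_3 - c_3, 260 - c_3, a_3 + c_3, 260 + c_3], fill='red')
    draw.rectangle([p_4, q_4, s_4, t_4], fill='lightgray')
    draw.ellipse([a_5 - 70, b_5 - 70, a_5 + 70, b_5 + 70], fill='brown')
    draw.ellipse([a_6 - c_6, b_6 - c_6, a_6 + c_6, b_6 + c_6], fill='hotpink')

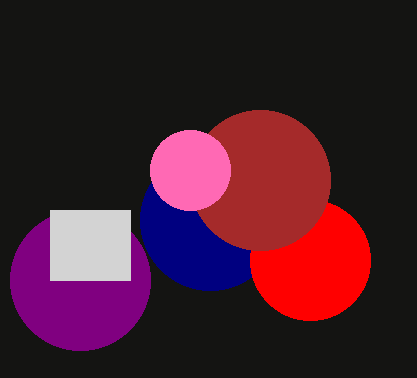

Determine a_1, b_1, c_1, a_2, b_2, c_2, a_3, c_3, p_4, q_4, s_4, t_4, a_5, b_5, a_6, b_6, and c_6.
a_1 = 80, b_1 = 280, c_1 = 70, a_2 = 210, b_2 = 220, c_2 = 70, a_3 = 310, c_3 = 60, p_4 = 50, q_4 = 210, s_4 = 130, t_4 = 280, a_5 = 260, b_5 = 180, a_6 = 190, b_6 = 170, c_6 = 40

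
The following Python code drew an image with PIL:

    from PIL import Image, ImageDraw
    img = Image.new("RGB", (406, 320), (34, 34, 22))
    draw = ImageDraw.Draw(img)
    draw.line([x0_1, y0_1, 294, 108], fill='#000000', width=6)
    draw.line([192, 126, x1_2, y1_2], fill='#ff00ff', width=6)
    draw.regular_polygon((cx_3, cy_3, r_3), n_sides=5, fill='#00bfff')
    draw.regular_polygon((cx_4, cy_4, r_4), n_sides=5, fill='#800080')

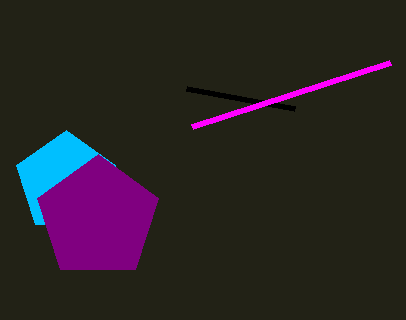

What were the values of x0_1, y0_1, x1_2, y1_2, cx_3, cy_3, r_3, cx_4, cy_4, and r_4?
x0_1 = 186, y0_1 = 88, x1_2 = 390, y1_2 = 62, cx_3 = 66, cy_3 = 182, r_3 = 52, cx_4 = 98, cy_4 = 218, r_4 = 64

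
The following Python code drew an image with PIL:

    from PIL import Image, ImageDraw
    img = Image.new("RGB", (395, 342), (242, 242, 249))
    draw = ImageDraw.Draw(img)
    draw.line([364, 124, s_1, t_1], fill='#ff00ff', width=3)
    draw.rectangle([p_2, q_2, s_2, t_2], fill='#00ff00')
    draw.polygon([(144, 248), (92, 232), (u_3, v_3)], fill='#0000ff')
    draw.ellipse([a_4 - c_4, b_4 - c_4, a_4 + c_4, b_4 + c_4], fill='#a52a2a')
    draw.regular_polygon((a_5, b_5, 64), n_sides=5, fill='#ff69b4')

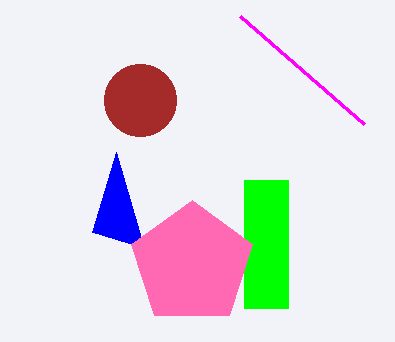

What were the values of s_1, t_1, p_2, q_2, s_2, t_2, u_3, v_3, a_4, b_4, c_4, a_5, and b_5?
s_1 = 240
t_1 = 16
p_2 = 244
q_2 = 180
s_2 = 288
t_2 = 308
u_3 = 116
v_3 = 152
a_4 = 140
b_4 = 100
c_4 = 36
a_5 = 192
b_5 = 264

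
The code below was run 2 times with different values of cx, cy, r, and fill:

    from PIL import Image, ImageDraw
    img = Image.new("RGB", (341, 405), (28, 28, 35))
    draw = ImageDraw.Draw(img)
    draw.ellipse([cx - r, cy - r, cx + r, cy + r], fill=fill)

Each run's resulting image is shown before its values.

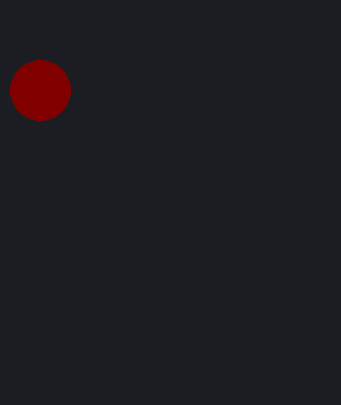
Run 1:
cx = 40; cy = 90; r = 30; fill = 'maroon'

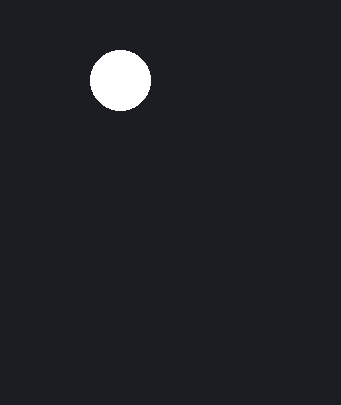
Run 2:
cx = 120, cy = 80, r = 30, fill = 'white'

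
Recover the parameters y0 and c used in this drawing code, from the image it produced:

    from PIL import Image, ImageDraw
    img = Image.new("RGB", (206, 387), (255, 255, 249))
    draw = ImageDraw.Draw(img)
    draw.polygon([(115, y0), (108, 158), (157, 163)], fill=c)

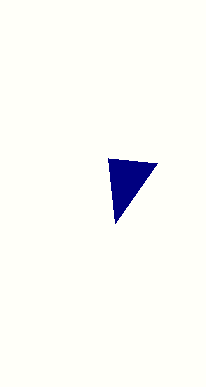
y0 = 223
c = 'navy'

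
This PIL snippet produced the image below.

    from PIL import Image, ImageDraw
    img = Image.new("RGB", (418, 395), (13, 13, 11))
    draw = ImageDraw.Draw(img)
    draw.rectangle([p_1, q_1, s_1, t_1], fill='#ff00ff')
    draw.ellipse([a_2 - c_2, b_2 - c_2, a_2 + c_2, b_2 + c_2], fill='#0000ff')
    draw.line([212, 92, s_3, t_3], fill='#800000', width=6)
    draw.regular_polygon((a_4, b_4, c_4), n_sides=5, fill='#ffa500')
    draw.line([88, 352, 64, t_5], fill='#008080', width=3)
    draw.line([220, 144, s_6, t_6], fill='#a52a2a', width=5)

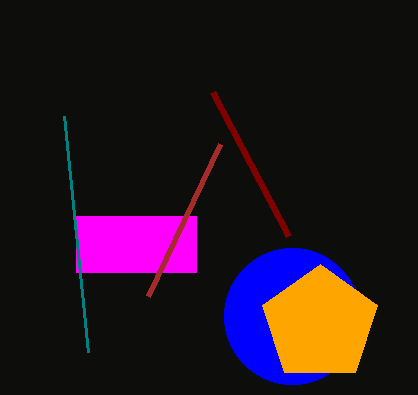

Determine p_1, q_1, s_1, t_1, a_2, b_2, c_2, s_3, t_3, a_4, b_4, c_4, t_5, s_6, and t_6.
p_1 = 76; q_1 = 216; s_1 = 196; t_1 = 272; a_2 = 292; b_2 = 316; c_2 = 68; s_3 = 288; t_3 = 236; a_4 = 320; b_4 = 324; c_4 = 60; t_5 = 116; s_6 = 148; t_6 = 296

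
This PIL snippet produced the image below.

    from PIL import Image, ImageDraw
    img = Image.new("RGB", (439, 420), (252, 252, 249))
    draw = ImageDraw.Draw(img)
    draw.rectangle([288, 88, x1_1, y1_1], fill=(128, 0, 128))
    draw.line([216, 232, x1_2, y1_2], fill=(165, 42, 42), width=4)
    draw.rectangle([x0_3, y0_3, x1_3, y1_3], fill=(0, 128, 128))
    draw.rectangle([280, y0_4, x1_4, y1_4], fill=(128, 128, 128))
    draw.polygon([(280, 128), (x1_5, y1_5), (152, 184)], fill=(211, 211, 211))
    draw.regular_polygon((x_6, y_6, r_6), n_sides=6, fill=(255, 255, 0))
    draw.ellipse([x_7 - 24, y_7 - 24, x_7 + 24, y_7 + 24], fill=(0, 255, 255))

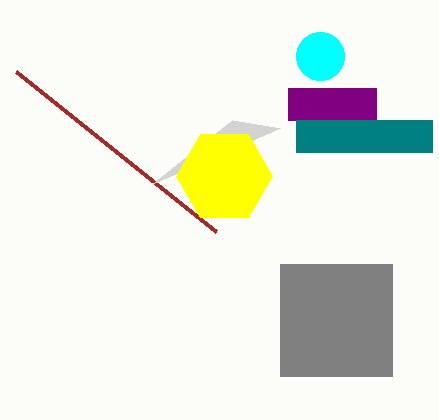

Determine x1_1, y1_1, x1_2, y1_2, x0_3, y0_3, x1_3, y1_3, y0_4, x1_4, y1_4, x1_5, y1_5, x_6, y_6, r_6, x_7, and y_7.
x1_1 = 376, y1_1 = 120, x1_2 = 16, y1_2 = 72, x0_3 = 296, y0_3 = 120, x1_3 = 432, y1_3 = 152, y0_4 = 264, x1_4 = 392, y1_4 = 376, x1_5 = 232, y1_5 = 120, x_6 = 224, y_6 = 176, r_6 = 48, x_7 = 320, y_7 = 56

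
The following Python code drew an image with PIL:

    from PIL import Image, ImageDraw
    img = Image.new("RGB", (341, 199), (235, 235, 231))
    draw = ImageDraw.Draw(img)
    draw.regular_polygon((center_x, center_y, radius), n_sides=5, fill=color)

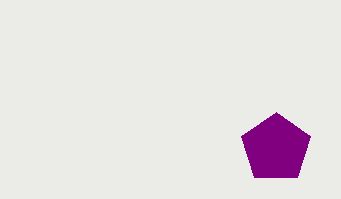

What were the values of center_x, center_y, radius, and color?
center_x = 276, center_y = 148, radius = 36, color = 'purple'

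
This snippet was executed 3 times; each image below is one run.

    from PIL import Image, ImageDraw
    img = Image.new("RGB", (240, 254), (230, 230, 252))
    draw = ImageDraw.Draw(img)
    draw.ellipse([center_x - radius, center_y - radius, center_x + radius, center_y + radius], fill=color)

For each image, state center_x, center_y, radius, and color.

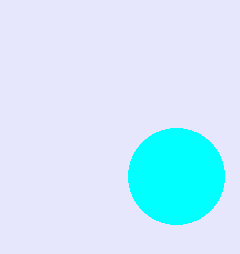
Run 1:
center_x = 176, center_y = 176, radius = 48, color = 'cyan'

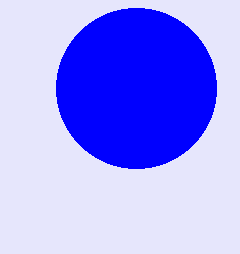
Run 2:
center_x = 136; center_y = 88; radius = 80; color = 'blue'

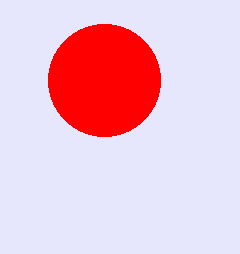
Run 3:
center_x = 104; center_y = 80; radius = 56; color = 'red'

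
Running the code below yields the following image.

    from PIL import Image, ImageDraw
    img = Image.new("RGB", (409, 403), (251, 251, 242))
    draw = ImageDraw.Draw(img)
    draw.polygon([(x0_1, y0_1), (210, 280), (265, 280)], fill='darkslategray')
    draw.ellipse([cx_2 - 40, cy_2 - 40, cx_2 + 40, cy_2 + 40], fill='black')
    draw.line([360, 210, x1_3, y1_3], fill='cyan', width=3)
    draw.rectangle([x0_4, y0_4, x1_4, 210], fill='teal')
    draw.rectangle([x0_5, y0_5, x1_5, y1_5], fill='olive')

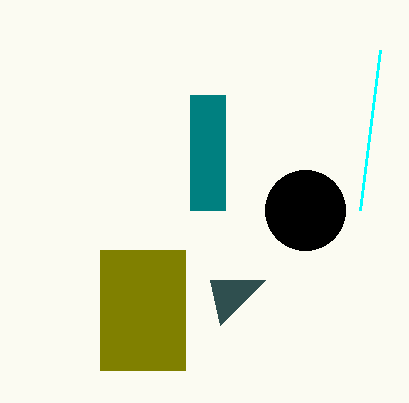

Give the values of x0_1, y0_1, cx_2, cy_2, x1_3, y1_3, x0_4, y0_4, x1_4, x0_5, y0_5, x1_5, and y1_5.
x0_1 = 220, y0_1 = 325, cx_2 = 305, cy_2 = 210, x1_3 = 380, y1_3 = 50, x0_4 = 190, y0_4 = 95, x1_4 = 225, x0_5 = 100, y0_5 = 250, x1_5 = 185, y1_5 = 370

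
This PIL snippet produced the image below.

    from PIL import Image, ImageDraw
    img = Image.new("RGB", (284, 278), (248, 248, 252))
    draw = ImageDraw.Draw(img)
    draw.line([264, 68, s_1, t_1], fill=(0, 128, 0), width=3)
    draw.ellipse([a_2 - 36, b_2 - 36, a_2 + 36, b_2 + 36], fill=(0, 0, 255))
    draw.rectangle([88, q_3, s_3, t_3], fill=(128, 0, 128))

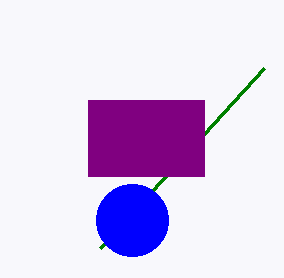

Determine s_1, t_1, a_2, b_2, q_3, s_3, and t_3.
s_1 = 100, t_1 = 248, a_2 = 132, b_2 = 220, q_3 = 100, s_3 = 204, t_3 = 176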